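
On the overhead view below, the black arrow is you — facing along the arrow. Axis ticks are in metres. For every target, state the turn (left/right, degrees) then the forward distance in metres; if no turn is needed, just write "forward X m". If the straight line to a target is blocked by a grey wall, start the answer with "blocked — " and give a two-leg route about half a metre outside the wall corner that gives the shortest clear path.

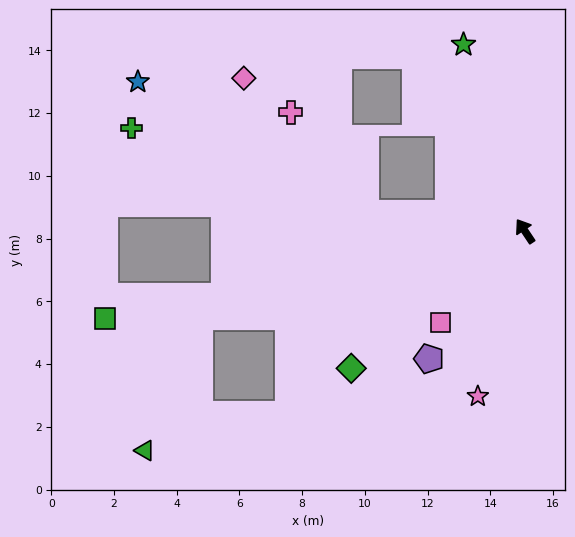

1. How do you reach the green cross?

blocked — turn left 50°, forward 5.1 m, then turn right 14°, forward 8.0 m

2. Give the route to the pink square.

turn left 104°, forward 4.0 m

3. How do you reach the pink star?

turn left 130°, forward 5.5 m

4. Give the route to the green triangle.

blocked — turn left 71°, forward 10.7 m, then turn left 53°, forward 4.6 m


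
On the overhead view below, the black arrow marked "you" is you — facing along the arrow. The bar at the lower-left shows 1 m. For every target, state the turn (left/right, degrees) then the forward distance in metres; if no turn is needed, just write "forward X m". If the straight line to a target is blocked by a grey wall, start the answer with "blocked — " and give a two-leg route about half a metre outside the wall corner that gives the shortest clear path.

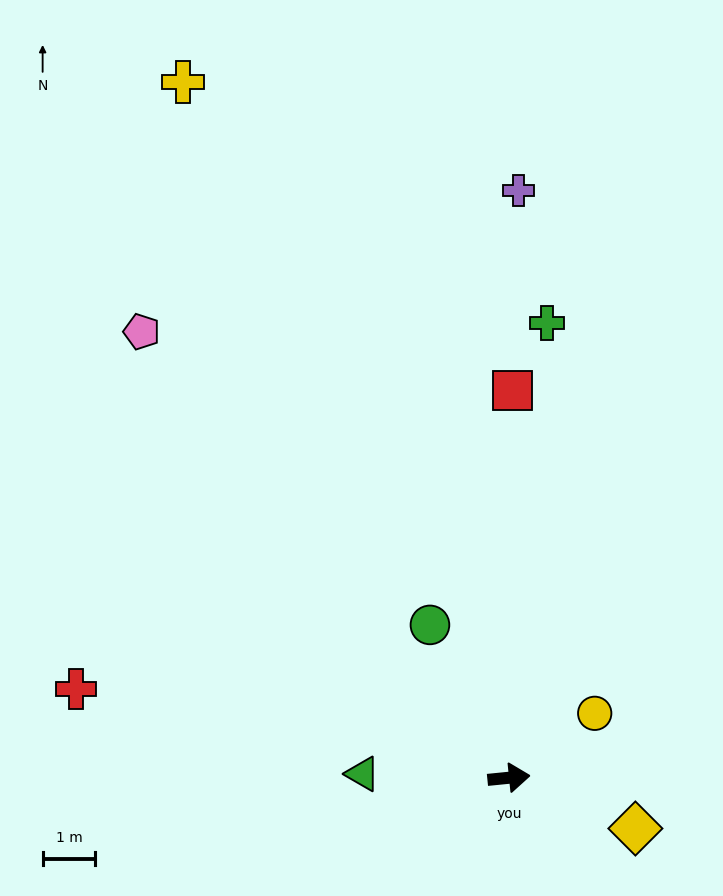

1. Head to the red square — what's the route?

turn left 84°, forward 7.4 m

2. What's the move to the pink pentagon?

turn left 124°, forward 11.0 m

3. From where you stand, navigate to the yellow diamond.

turn right 28°, forward 2.6 m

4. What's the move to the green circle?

turn left 112°, forward 3.3 m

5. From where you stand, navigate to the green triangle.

turn left 173°, forward 2.8 m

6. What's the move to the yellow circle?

turn left 31°, forward 2.0 m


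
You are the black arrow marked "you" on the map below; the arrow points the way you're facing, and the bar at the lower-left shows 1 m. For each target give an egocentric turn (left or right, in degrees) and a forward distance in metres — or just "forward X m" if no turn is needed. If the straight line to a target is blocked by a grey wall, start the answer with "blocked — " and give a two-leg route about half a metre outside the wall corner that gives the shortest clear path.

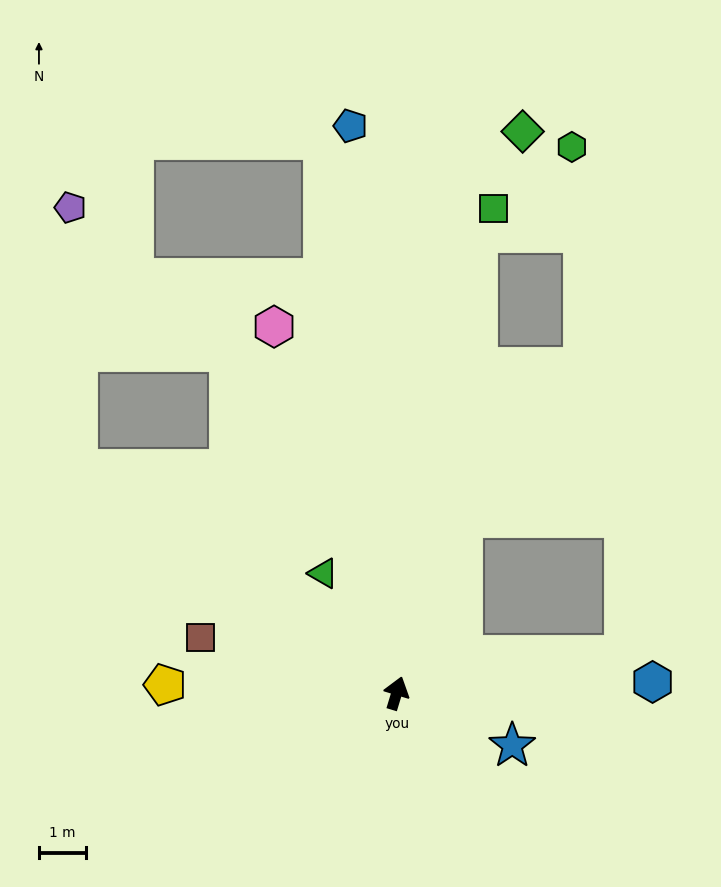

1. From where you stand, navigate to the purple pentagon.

blocked — turn left 72°, forward 8.4 m, then turn right 54°, forward 5.6 m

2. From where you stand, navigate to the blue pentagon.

turn left 21°, forward 12.2 m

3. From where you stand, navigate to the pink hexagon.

turn left 35°, forward 8.3 m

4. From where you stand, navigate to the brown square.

turn left 91°, forward 4.4 m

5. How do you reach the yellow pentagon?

turn left 105°, forward 5.0 m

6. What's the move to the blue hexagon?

turn right 71°, forward 5.5 m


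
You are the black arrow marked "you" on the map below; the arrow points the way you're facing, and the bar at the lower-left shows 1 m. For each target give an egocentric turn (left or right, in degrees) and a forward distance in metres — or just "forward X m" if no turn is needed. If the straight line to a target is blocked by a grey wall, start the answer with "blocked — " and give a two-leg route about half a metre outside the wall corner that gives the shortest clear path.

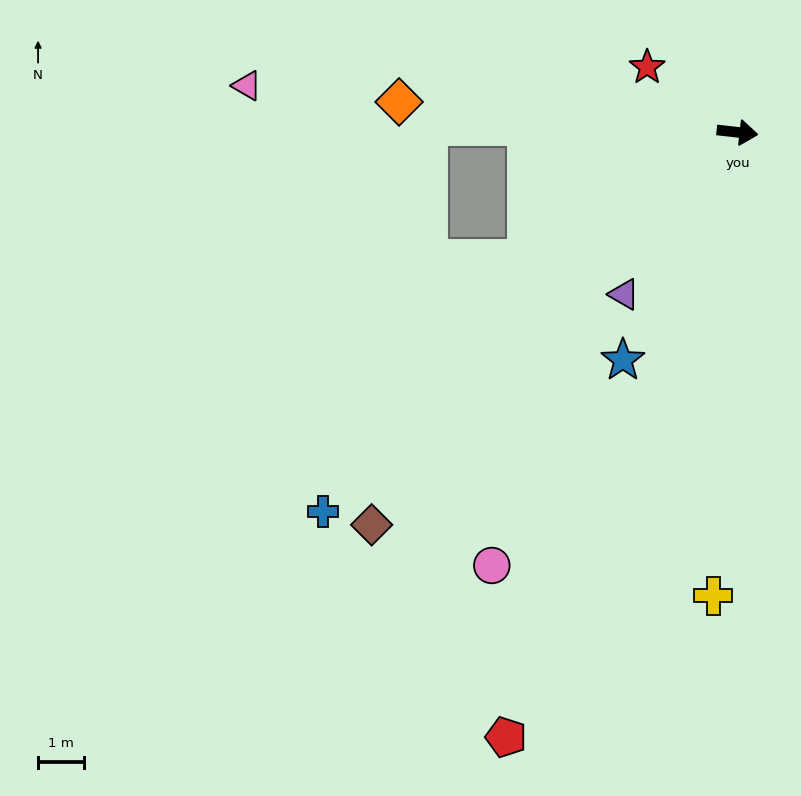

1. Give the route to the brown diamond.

turn right 127°, forward 11.8 m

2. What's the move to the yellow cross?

turn right 87°, forward 10.2 m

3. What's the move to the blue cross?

turn right 131°, forward 12.3 m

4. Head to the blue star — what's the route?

turn right 110°, forward 5.6 m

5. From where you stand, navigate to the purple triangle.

turn right 119°, forward 4.3 m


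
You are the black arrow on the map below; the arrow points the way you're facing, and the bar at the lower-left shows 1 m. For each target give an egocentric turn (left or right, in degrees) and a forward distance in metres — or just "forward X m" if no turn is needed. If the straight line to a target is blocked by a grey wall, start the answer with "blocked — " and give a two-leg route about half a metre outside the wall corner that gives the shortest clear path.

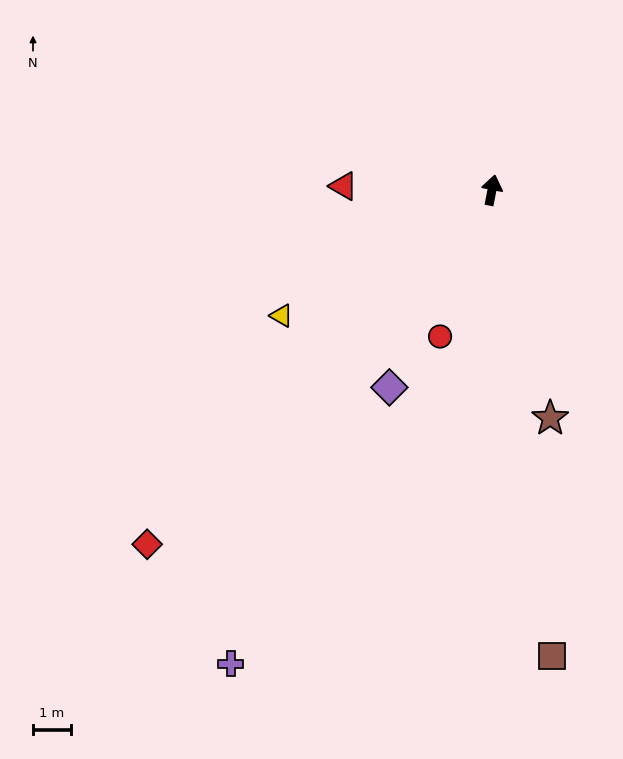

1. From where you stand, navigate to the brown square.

turn right 162°, forward 12.5 m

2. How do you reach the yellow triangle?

turn left 132°, forward 6.5 m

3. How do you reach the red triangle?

turn left 100°, forward 3.9 m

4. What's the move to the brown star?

turn right 155°, forward 6.2 m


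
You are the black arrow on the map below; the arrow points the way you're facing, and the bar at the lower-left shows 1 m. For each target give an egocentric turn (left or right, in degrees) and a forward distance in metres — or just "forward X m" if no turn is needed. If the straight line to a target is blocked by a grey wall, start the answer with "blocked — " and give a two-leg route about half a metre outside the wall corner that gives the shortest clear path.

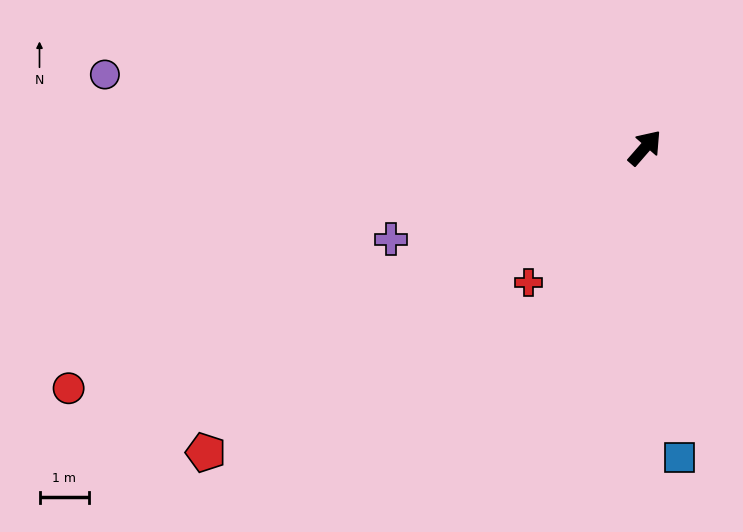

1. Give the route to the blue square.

turn right 133°, forward 6.3 m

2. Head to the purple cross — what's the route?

turn left 151°, forward 5.5 m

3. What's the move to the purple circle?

turn left 123°, forward 11.1 m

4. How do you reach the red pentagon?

turn left 166°, forward 10.9 m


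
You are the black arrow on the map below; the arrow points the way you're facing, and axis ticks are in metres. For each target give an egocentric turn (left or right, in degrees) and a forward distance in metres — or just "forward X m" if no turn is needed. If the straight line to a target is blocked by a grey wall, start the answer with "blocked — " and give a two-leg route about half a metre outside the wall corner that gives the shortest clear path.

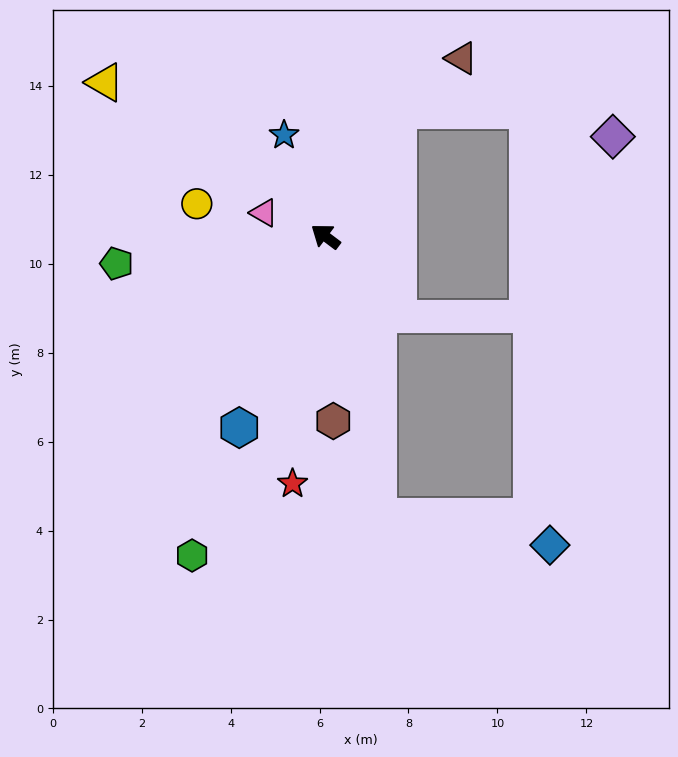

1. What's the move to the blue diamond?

blocked — turn left 138°, forward 6.4 m, then turn left 70°, forward 3.9 m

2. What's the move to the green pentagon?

turn left 44°, forward 4.7 m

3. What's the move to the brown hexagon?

turn left 129°, forward 4.2 m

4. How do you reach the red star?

turn left 119°, forward 5.6 m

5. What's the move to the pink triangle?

turn left 16°, forward 1.5 m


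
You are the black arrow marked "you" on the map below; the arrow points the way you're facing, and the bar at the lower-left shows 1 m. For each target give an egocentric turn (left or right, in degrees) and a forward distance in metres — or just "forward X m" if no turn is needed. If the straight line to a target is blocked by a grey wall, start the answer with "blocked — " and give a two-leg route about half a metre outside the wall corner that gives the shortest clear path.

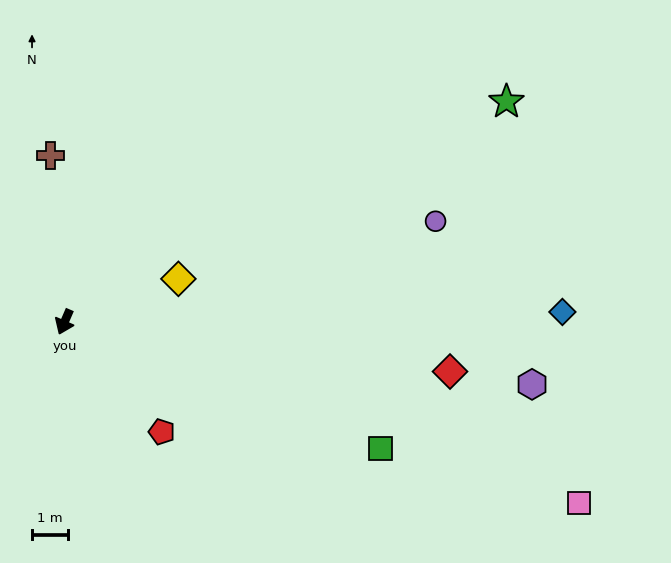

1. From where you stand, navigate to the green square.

turn left 92°, forward 9.5 m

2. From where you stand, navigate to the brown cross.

turn right 152°, forward 4.7 m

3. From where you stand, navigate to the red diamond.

turn left 106°, forward 10.9 m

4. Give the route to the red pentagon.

turn left 65°, forward 4.1 m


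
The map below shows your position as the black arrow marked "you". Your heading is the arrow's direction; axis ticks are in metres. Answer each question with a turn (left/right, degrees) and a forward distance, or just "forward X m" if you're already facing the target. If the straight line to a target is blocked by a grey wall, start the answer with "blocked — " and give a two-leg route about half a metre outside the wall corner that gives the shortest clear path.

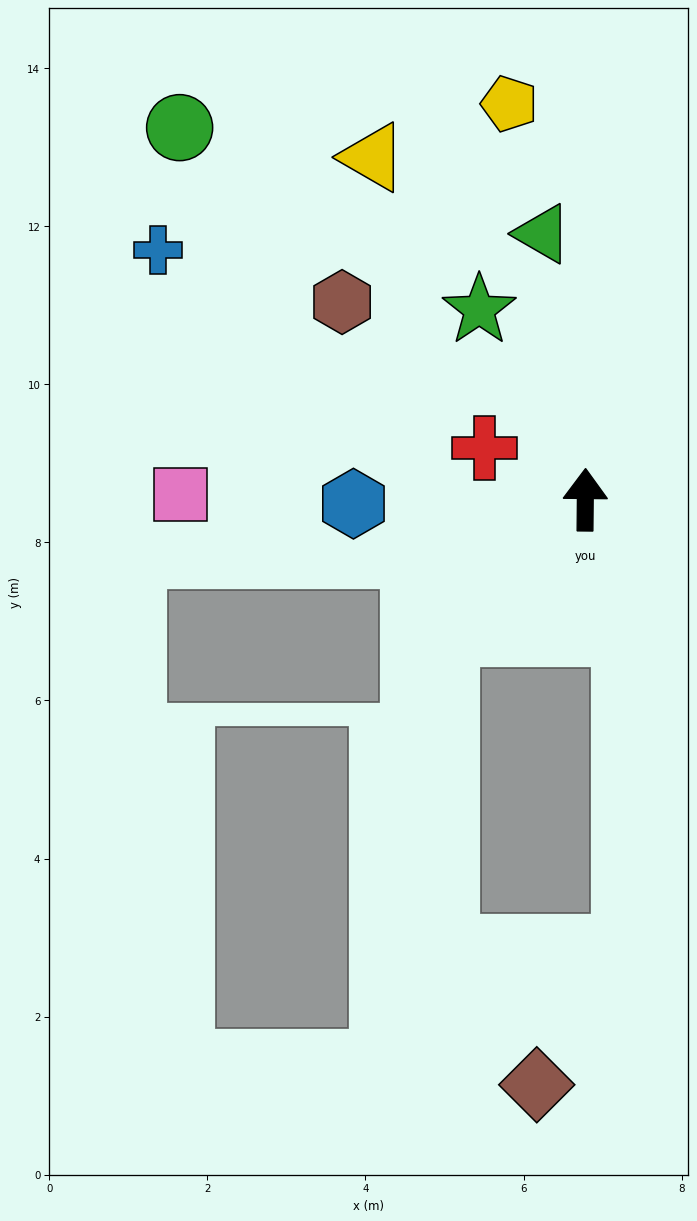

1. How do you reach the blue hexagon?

turn left 91°, forward 2.9 m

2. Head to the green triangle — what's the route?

turn left 10°, forward 3.4 m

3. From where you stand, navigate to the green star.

turn left 30°, forward 2.8 m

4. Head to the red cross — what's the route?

turn left 63°, forward 1.4 m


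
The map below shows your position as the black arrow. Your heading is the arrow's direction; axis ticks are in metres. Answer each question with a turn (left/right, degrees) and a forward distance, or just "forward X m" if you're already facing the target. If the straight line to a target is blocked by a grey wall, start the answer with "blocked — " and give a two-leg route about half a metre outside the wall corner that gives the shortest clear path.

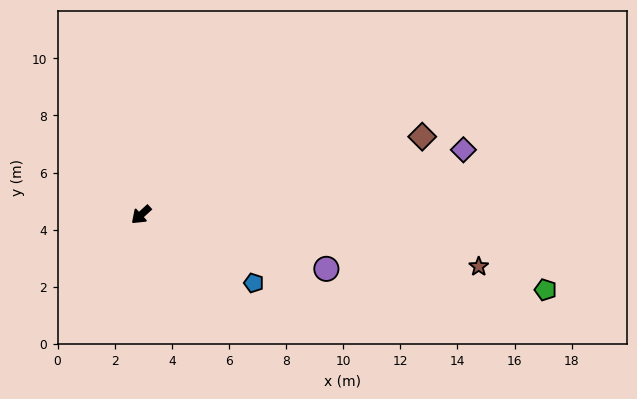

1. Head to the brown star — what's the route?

turn left 129°, forward 12.0 m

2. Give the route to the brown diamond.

turn left 153°, forward 10.2 m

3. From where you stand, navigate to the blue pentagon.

turn left 106°, forward 4.6 m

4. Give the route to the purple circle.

turn left 121°, forward 6.8 m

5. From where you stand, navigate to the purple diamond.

turn left 149°, forward 11.5 m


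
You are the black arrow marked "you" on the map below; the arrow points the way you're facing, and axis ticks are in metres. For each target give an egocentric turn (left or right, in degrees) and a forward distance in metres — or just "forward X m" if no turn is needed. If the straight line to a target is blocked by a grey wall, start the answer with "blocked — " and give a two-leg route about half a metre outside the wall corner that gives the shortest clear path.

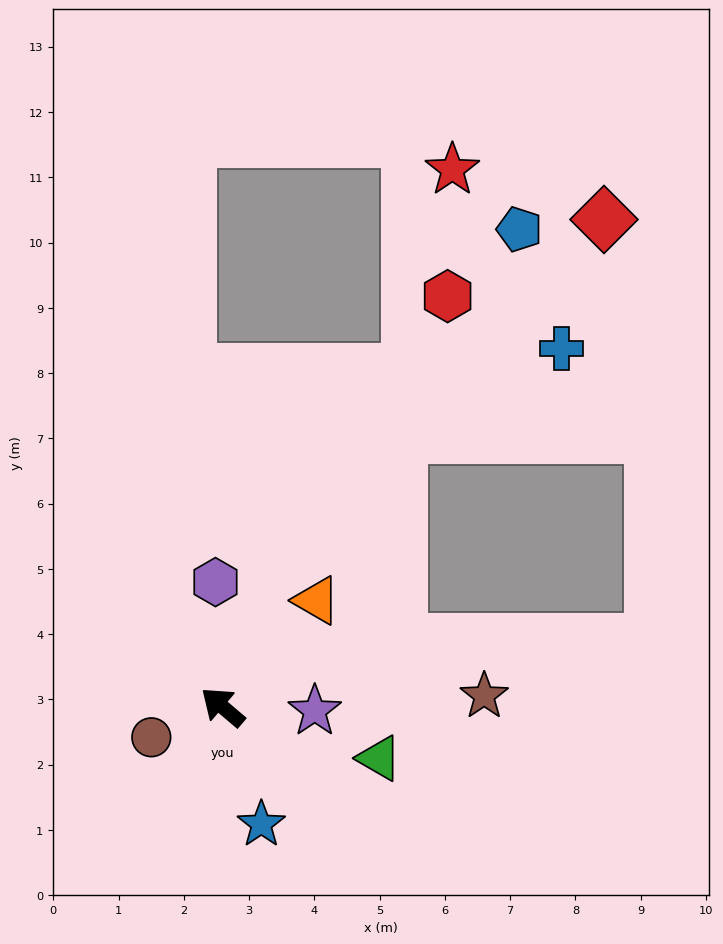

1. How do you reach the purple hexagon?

turn right 46°, forward 1.9 m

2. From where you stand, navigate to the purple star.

turn right 142°, forward 1.4 m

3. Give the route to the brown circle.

turn left 63°, forward 1.2 m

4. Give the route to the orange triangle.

turn right 91°, forward 2.2 m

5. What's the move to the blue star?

turn left 149°, forward 1.9 m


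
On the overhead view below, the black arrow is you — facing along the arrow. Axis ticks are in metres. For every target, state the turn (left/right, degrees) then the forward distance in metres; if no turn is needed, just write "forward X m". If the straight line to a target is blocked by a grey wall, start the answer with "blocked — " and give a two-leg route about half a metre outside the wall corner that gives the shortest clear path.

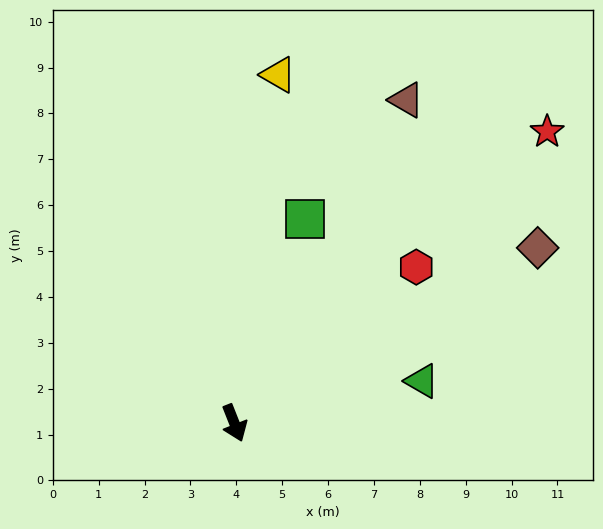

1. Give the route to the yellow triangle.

turn left 151°, forward 7.7 m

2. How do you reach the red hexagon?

turn left 109°, forward 5.2 m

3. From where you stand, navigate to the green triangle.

turn left 81°, forward 4.2 m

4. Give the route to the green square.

turn left 139°, forward 4.7 m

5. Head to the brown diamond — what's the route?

turn left 98°, forward 7.6 m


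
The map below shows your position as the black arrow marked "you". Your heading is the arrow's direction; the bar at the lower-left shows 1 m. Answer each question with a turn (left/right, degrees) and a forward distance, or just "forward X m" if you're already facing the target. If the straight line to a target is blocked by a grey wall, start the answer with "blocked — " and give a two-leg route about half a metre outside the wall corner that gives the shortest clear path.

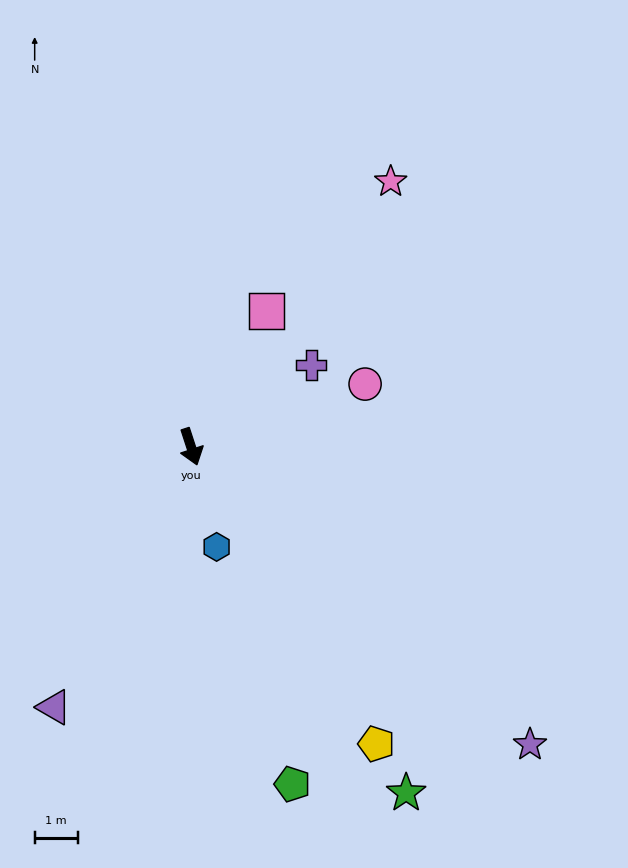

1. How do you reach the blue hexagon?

turn right 4°, forward 2.4 m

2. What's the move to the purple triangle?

turn right 46°, forward 6.9 m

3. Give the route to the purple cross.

turn left 106°, forward 3.4 m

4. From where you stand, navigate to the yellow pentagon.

turn left 14°, forward 8.2 m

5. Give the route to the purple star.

turn left 31°, forward 10.5 m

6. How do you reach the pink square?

turn left 133°, forward 3.6 m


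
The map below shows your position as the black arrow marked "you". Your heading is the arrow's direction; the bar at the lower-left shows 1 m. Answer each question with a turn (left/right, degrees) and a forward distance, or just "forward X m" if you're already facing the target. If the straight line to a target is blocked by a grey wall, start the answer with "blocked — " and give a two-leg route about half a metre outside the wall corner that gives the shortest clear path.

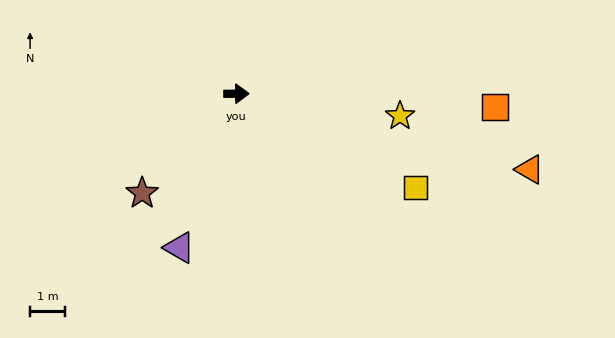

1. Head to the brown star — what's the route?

turn right 134°, forward 3.9 m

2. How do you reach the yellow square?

turn right 28°, forward 5.7 m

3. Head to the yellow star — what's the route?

turn right 8°, forward 4.7 m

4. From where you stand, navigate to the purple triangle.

turn right 111°, forward 4.7 m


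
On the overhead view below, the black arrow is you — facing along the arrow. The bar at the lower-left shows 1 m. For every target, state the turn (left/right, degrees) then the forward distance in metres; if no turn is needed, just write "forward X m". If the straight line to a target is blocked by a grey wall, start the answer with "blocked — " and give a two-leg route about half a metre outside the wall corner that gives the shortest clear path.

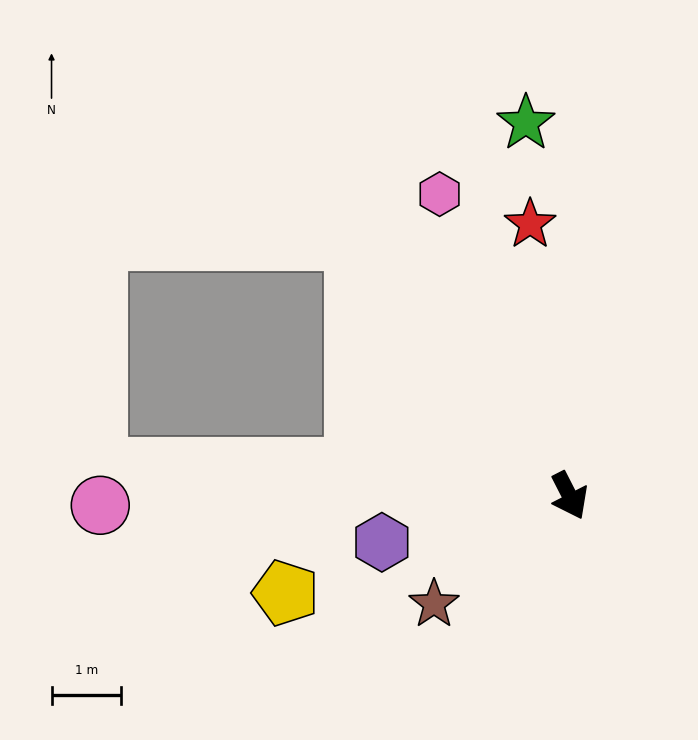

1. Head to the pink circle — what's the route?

turn right 116°, forward 6.7 m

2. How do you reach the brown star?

turn right 78°, forward 2.5 m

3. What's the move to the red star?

turn left 161°, forward 3.9 m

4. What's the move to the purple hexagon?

turn right 103°, forward 2.8 m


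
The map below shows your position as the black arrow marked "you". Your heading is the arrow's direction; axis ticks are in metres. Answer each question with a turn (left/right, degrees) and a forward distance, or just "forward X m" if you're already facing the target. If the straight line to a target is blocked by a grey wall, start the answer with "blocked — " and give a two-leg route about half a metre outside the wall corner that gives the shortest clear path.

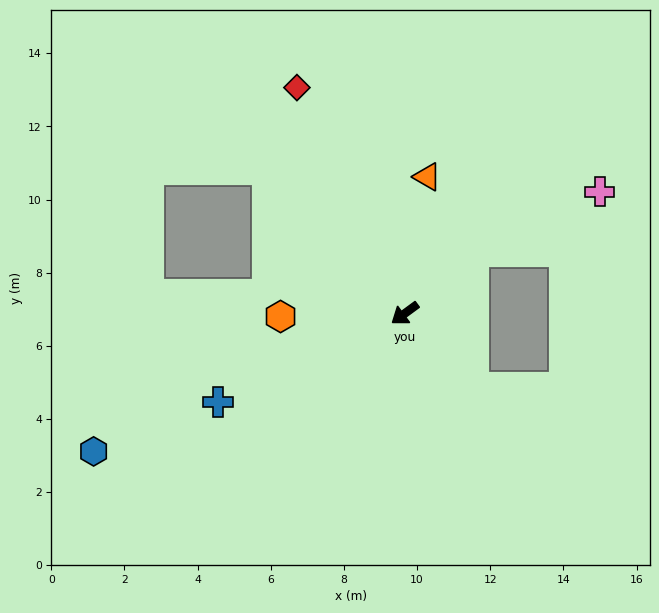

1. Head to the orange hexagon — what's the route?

turn right 35°, forward 3.4 m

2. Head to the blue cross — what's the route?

turn right 11°, forward 5.7 m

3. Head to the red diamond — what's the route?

turn right 101°, forward 6.8 m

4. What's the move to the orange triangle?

turn right 136°, forward 3.8 m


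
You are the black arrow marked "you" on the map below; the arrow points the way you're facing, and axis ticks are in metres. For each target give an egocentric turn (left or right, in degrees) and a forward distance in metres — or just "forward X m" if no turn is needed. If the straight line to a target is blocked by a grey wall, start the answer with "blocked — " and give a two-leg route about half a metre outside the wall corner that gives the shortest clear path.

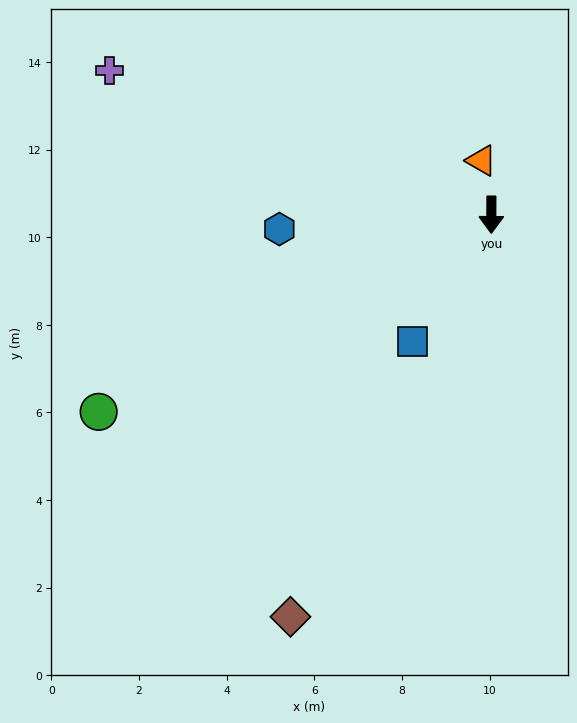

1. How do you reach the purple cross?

turn right 110°, forward 9.3 m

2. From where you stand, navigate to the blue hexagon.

turn right 86°, forward 4.8 m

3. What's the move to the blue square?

turn right 32°, forward 3.4 m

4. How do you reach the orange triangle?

turn right 169°, forward 1.3 m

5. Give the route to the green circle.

turn right 63°, forward 10.0 m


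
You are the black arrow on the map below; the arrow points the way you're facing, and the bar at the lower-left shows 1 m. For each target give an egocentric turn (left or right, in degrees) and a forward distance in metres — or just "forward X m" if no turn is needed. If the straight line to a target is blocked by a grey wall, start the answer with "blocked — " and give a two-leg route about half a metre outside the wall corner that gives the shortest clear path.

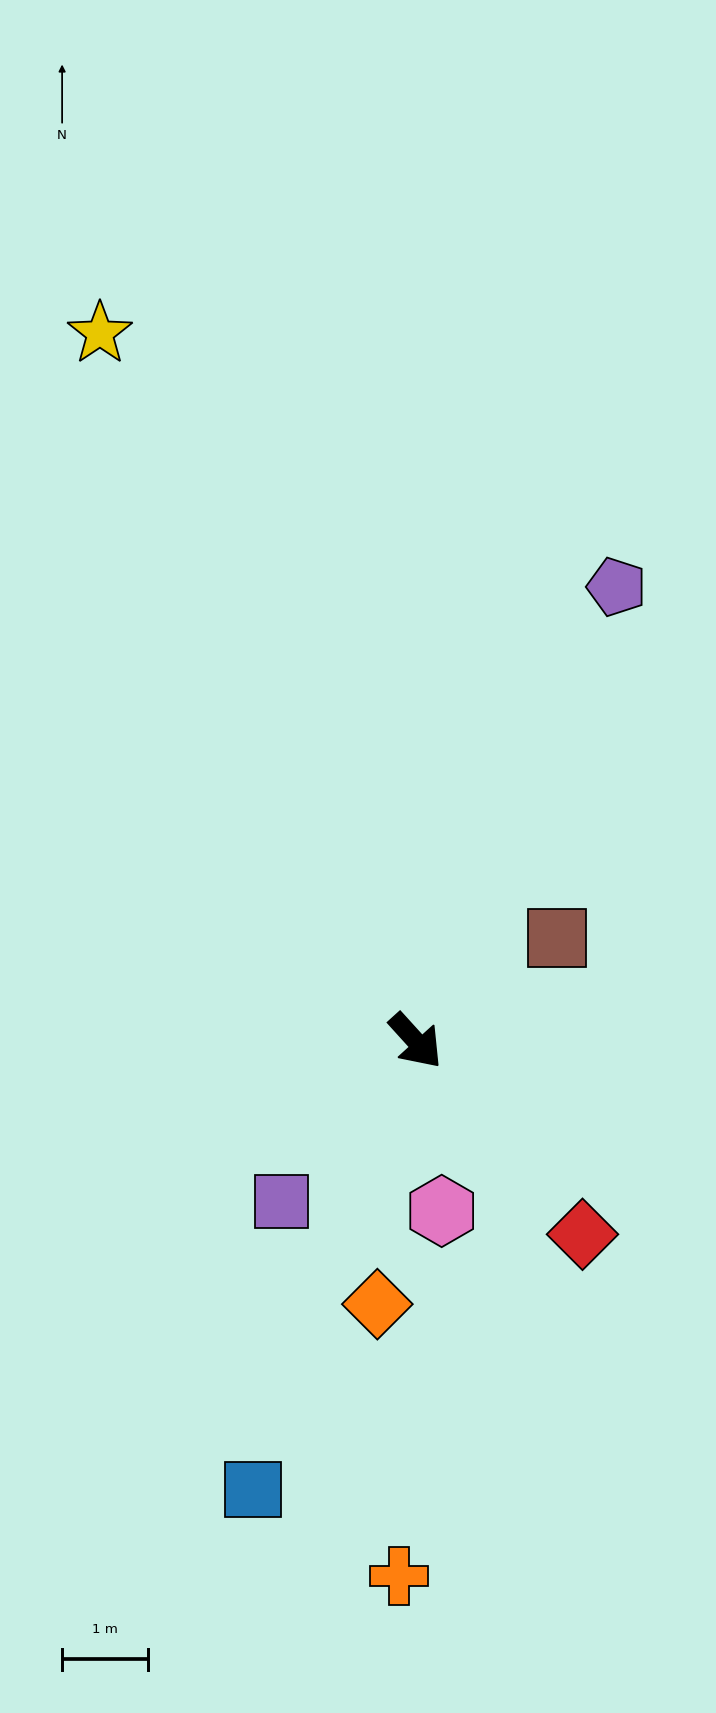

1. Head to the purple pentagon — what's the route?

turn left 114°, forward 5.8 m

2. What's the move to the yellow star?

turn left 162°, forward 9.0 m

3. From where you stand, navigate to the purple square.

turn right 82°, forward 2.4 m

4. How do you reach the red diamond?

forward 3.0 m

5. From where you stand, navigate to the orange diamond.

turn right 50°, forward 3.1 m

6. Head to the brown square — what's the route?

turn left 84°, forward 2.0 m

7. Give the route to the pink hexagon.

turn right 34°, forward 2.0 m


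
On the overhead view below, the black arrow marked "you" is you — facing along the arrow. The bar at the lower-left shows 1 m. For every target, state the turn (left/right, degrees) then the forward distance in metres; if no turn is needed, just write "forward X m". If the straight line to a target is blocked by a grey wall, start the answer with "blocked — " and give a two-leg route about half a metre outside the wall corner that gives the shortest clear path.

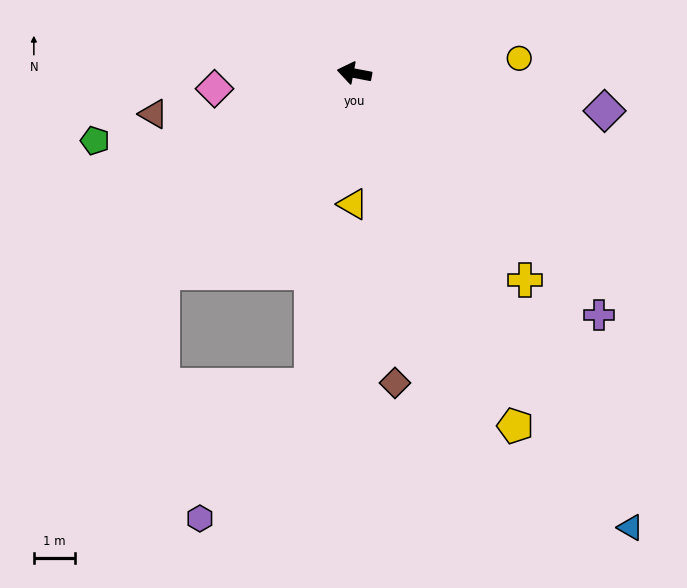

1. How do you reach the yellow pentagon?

turn left 125°, forward 9.5 m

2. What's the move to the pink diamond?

turn left 17°, forward 3.4 m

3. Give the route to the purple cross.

turn left 146°, forward 8.4 m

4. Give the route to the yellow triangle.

turn left 100°, forward 3.2 m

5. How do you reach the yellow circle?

turn right 164°, forward 4.0 m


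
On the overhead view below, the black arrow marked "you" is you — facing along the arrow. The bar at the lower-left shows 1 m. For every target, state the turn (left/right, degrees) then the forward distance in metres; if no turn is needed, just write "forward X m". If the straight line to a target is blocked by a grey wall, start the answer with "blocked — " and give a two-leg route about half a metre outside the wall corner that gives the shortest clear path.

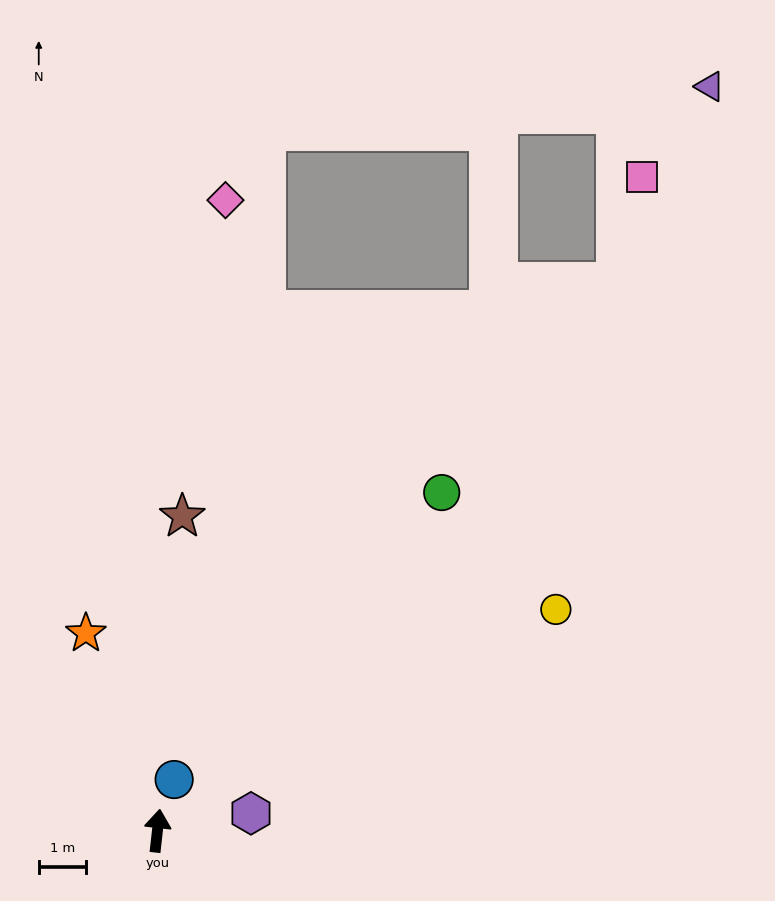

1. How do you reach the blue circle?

turn right 12°, forward 1.1 m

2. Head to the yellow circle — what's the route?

turn right 55°, forward 9.7 m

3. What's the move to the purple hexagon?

turn right 73°, forward 2.0 m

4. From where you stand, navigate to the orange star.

turn left 26°, forward 4.5 m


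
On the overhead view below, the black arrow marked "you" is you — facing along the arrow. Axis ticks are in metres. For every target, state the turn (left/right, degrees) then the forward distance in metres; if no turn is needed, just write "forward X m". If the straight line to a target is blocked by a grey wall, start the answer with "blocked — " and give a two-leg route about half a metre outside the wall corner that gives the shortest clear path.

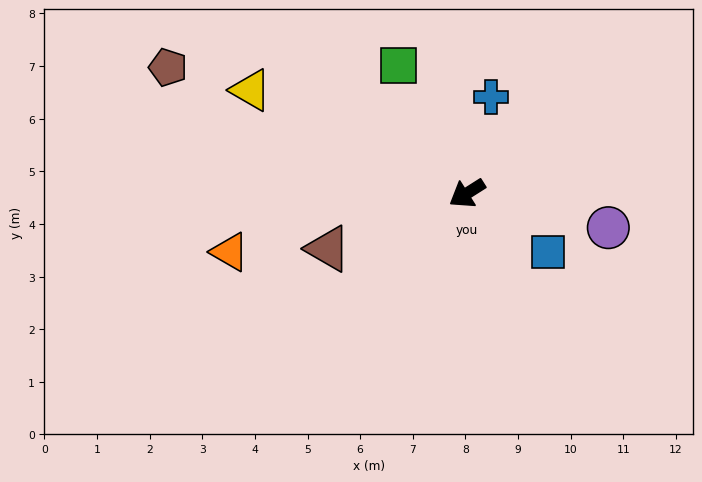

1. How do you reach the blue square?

turn left 112°, forward 1.9 m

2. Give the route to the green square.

turn right 94°, forward 2.8 m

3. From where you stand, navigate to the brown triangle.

turn right 11°, forward 2.8 m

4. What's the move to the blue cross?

turn right 137°, forward 1.9 m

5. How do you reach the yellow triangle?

turn right 58°, forward 4.6 m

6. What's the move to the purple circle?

turn left 134°, forward 2.8 m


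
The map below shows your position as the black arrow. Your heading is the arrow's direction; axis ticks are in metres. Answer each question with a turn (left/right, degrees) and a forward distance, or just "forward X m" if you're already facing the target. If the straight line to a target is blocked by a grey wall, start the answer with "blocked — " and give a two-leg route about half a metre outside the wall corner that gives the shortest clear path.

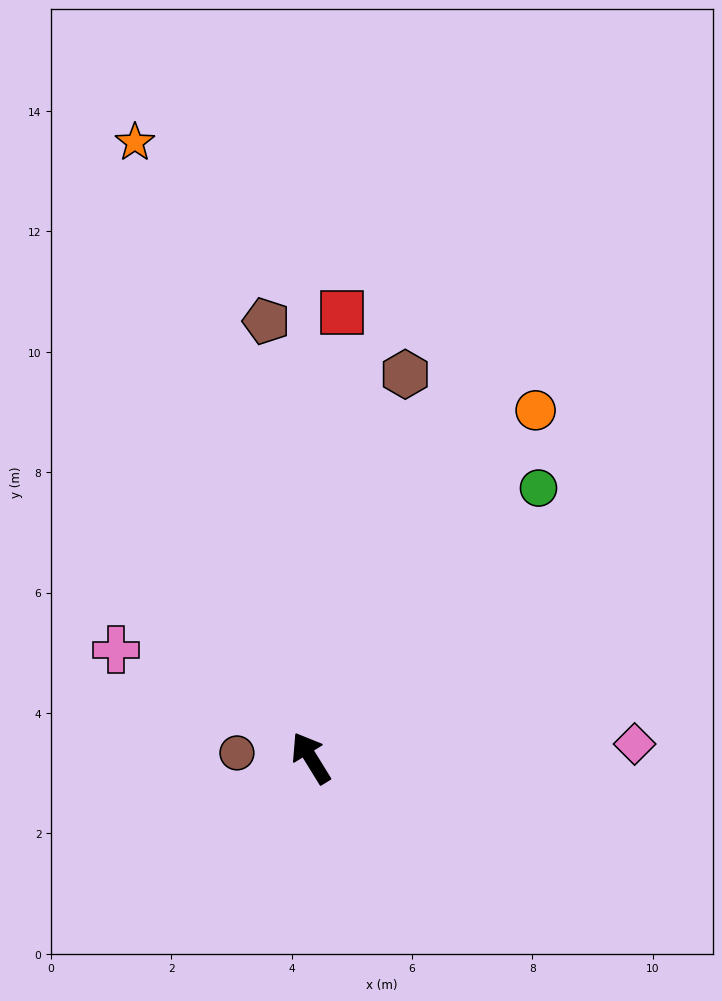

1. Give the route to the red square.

turn right 36°, forward 7.4 m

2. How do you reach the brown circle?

turn left 54°, forward 1.2 m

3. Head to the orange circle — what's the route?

turn right 65°, forward 6.9 m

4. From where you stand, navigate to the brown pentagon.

turn right 26°, forward 7.3 m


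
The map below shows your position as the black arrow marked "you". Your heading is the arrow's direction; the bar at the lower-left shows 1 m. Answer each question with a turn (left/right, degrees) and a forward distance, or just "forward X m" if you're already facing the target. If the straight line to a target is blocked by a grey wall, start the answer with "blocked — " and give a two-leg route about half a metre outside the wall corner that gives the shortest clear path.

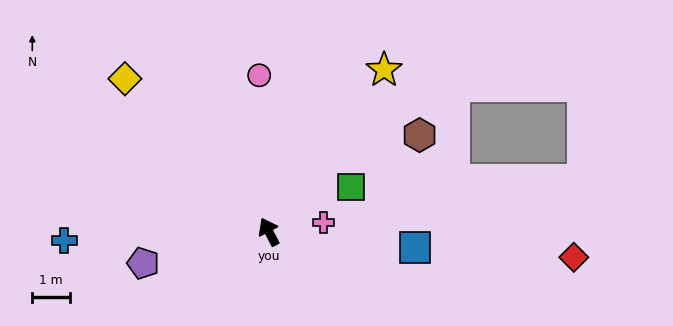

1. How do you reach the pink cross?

turn right 108°, forward 1.5 m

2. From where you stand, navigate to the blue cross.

turn left 65°, forward 5.5 m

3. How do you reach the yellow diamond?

turn left 16°, forward 5.6 m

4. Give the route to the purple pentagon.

turn left 77°, forward 3.5 m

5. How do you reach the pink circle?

turn right 24°, forward 4.2 m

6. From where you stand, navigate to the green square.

turn right 89°, forward 2.5 m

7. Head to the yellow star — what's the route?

turn right 63°, forward 5.3 m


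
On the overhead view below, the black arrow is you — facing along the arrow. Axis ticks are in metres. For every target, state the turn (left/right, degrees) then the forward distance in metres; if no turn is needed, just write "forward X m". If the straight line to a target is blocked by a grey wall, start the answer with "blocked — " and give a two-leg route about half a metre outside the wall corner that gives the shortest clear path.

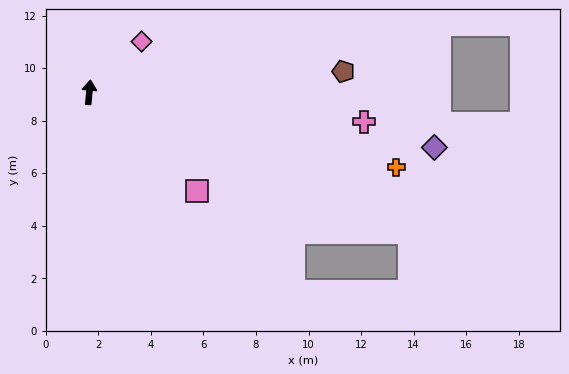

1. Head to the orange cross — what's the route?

turn right 99°, forward 12.0 m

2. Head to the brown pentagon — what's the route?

turn right 80°, forward 9.7 m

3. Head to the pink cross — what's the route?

turn right 91°, forward 10.5 m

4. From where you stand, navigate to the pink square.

turn right 127°, forward 5.6 m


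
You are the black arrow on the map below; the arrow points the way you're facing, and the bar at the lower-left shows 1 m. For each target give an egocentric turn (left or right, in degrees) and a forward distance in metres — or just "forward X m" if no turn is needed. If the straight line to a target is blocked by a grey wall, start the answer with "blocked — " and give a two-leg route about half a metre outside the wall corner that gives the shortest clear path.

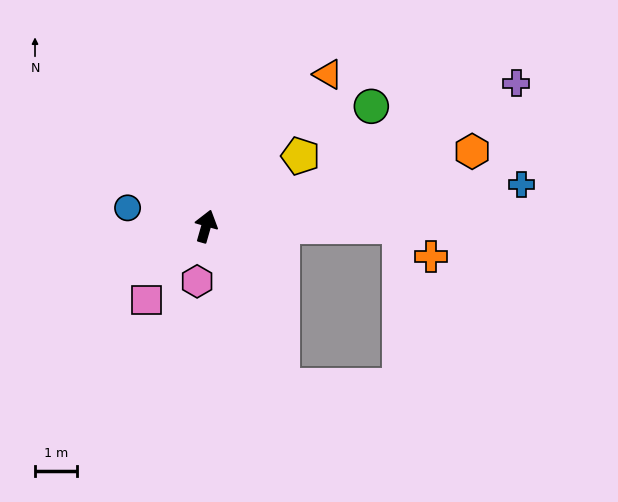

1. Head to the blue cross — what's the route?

turn right 67°, forward 7.7 m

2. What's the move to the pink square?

turn left 157°, forward 2.3 m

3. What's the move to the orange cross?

blocked — turn right 74°, forward 4.7 m, then turn right 44°, forward 1.1 m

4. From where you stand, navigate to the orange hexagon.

turn right 58°, forward 6.6 m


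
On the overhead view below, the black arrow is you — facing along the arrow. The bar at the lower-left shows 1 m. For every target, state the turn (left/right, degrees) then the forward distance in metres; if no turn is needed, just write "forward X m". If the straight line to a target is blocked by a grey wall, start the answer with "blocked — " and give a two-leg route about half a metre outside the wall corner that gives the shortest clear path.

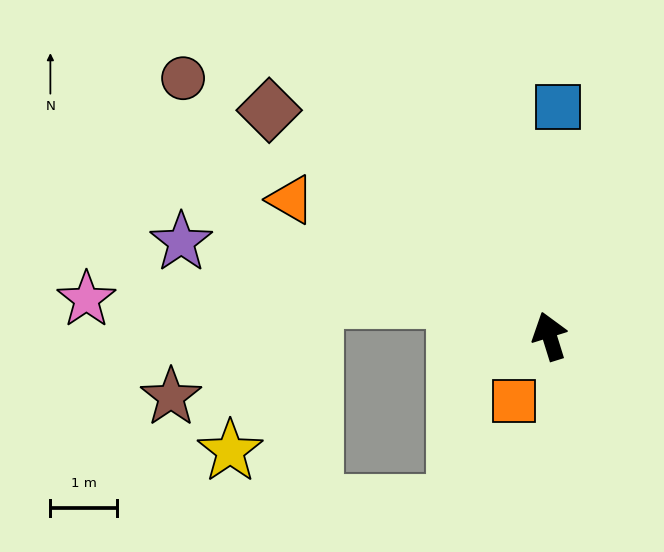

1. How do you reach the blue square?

turn right 19°, forward 3.5 m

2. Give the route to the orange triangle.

turn left 45°, forward 4.4 m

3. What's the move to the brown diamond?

turn left 34°, forward 5.4 m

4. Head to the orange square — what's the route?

turn left 134°, forward 1.1 m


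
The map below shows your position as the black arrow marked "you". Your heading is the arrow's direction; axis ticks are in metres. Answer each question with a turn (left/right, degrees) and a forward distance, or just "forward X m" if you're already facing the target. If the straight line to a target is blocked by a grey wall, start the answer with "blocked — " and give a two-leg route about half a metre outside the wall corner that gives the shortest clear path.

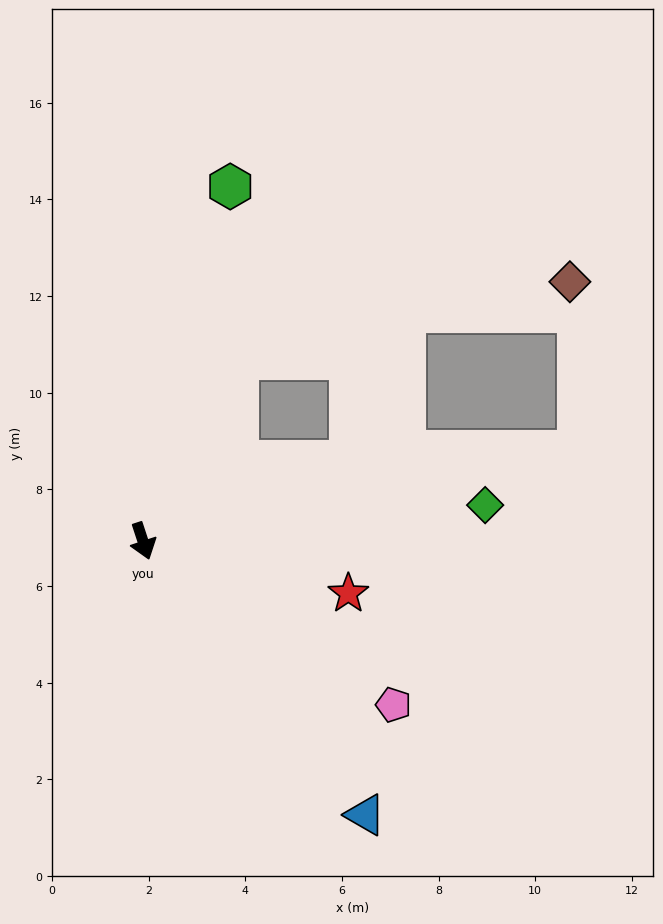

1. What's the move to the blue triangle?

turn left 21°, forward 7.3 m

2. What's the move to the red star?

turn left 58°, forward 4.4 m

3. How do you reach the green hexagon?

turn left 148°, forward 7.6 m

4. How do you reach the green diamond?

turn left 78°, forward 7.1 m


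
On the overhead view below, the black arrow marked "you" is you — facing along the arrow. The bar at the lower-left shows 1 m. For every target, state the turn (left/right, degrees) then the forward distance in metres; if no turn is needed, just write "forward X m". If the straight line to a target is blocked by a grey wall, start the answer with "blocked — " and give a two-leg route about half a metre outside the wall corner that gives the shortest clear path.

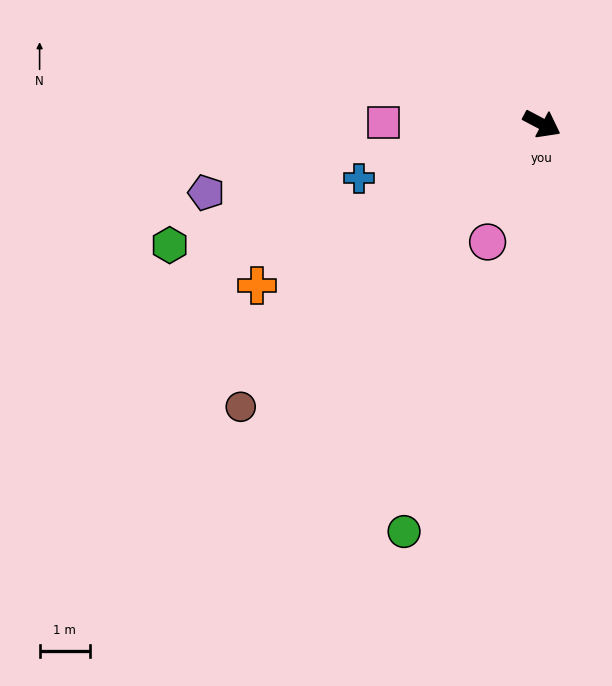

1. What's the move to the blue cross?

turn right 136°, forward 3.8 m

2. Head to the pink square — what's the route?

turn right 153°, forward 3.1 m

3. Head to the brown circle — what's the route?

turn right 109°, forward 8.2 m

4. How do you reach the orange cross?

turn right 123°, forward 6.5 m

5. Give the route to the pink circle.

turn right 87°, forward 2.6 m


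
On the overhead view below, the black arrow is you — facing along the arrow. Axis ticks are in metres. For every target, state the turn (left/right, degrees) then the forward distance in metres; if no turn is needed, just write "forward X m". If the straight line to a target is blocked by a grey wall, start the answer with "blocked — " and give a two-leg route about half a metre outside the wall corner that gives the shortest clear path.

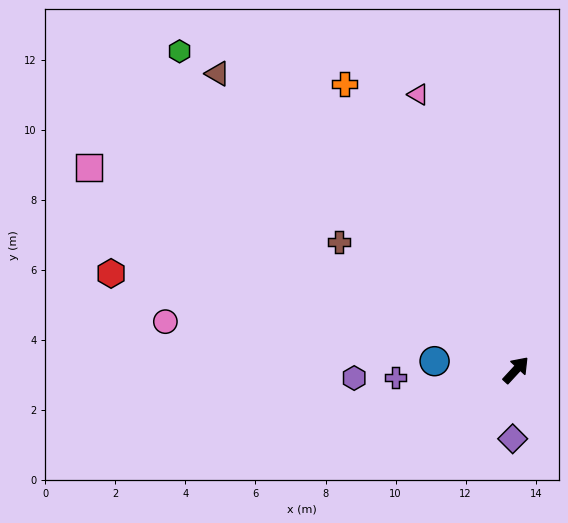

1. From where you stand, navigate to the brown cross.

turn left 97°, forward 6.2 m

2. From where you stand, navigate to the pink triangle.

turn left 62°, forward 8.3 m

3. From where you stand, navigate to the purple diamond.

turn right 140°, forward 2.0 m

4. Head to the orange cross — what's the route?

turn left 74°, forward 9.5 m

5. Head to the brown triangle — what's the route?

turn left 88°, forward 12.0 m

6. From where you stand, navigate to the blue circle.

turn left 127°, forward 2.3 m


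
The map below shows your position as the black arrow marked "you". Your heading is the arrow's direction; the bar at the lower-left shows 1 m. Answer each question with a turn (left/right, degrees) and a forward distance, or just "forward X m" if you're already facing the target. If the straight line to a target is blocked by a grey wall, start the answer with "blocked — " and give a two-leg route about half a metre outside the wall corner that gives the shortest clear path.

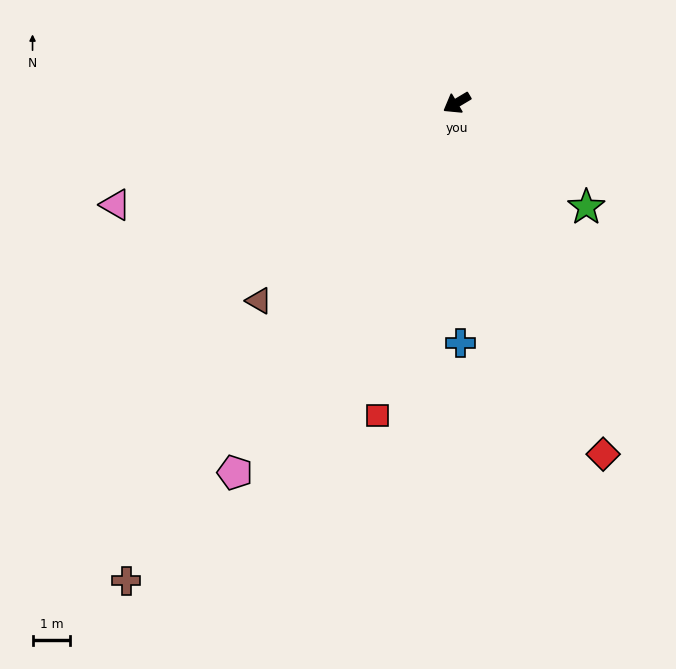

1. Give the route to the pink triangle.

turn right 14°, forward 9.4 m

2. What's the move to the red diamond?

turn left 82°, forward 10.1 m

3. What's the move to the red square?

turn left 45°, forward 8.5 m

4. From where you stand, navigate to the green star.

turn left 110°, forward 4.4 m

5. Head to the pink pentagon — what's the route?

turn left 28°, forward 11.4 m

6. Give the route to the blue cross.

turn left 60°, forward 6.3 m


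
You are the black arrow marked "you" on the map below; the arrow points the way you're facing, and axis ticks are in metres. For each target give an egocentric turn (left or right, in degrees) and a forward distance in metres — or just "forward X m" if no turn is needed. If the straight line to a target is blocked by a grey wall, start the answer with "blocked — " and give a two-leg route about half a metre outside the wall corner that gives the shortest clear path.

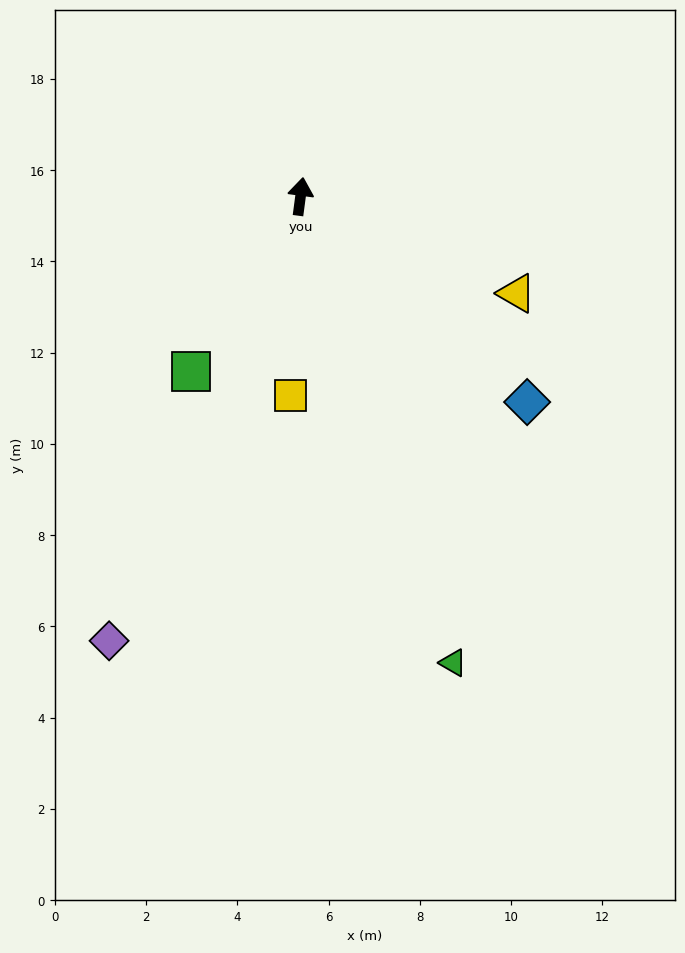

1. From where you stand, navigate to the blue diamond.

turn right 125°, forward 6.7 m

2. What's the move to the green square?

turn left 155°, forward 4.5 m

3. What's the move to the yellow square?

turn right 175°, forward 4.4 m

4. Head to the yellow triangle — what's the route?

turn right 107°, forward 5.2 m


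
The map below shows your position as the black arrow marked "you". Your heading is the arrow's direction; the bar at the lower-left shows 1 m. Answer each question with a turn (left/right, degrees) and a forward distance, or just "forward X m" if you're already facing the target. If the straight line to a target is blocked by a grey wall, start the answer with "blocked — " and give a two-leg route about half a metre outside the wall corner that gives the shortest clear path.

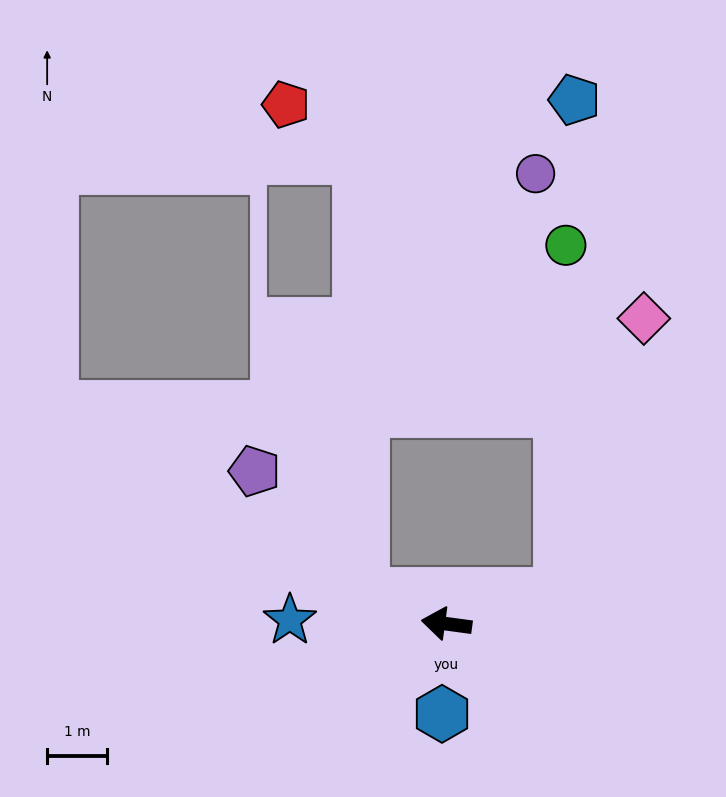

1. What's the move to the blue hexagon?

turn left 95°, forward 1.5 m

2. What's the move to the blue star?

turn left 6°, forward 2.6 m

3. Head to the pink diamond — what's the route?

blocked — turn right 157°, forward 1.9 m, then turn left 57°, forward 4.8 m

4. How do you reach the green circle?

blocked — turn right 157°, forward 1.9 m, then turn left 74°, forward 5.8 m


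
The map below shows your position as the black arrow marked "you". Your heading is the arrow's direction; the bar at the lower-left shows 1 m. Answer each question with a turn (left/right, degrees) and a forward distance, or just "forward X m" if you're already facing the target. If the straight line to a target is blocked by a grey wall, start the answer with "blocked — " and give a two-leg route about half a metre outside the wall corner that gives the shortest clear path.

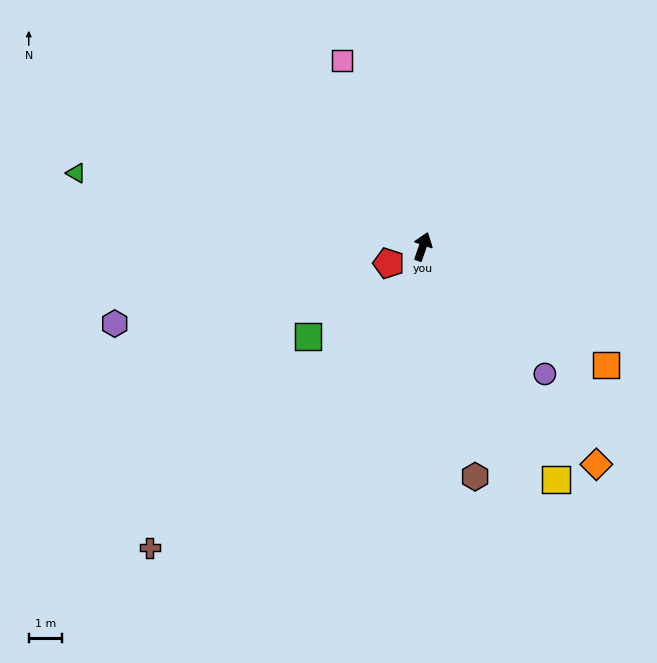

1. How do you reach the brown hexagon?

turn right 148°, forward 7.1 m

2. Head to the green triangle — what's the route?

turn left 97°, forward 10.7 m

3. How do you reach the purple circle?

turn right 117°, forward 5.3 m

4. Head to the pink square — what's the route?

turn left 43°, forward 6.1 m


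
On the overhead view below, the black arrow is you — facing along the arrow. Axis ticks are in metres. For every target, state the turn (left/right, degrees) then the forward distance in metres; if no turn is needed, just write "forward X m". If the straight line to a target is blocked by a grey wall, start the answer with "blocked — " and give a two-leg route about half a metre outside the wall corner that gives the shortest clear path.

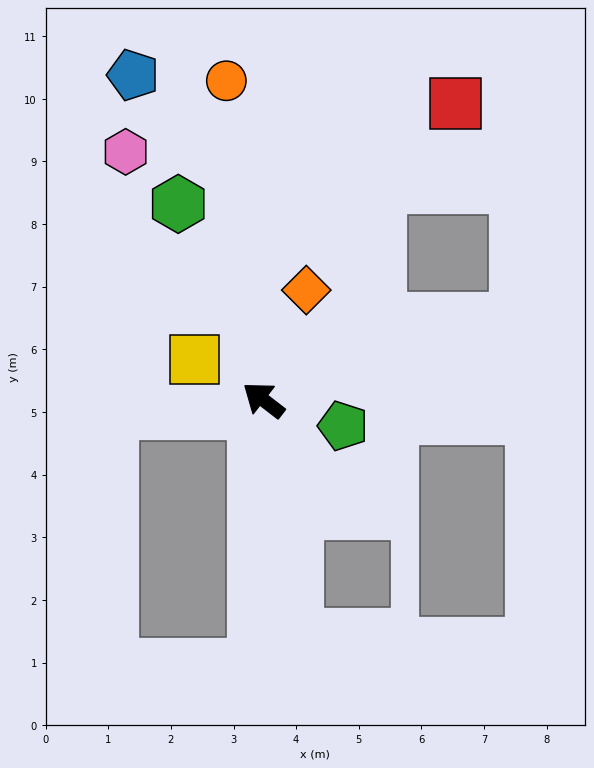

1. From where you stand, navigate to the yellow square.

turn left 7°, forward 1.3 m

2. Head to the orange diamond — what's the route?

turn right 74°, forward 1.9 m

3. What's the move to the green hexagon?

turn right 29°, forward 3.4 m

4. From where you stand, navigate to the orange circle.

turn right 46°, forward 5.1 m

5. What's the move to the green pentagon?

turn right 160°, forward 1.3 m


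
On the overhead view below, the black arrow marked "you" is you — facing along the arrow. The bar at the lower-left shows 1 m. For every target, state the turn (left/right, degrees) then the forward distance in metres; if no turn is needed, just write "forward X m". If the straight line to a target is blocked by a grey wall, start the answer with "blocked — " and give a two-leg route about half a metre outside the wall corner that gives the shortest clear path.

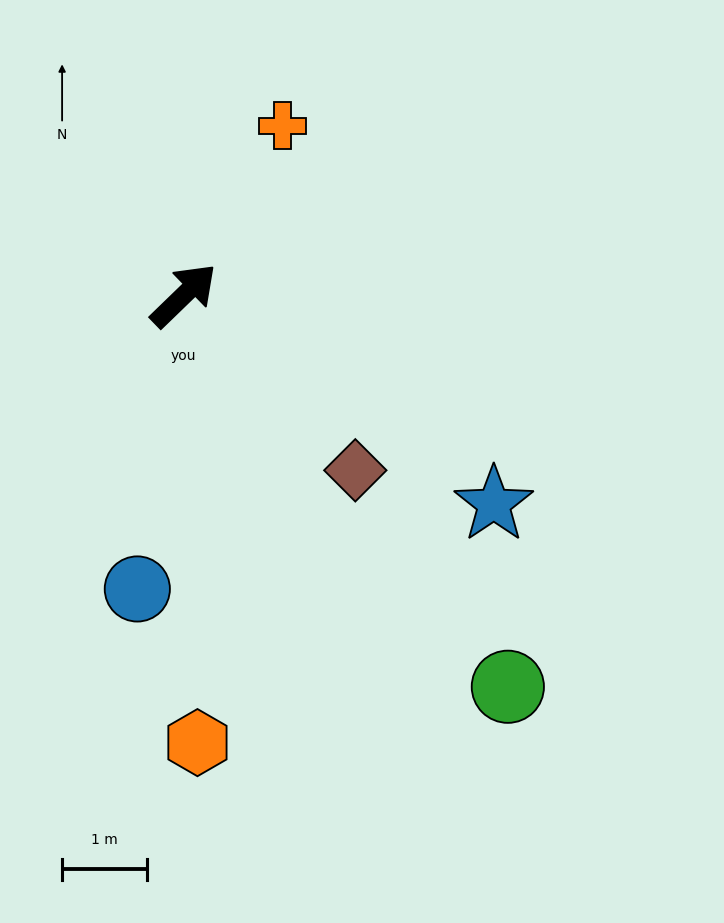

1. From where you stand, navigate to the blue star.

turn right 78°, forward 4.4 m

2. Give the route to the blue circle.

turn right 143°, forward 3.5 m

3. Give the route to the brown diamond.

turn right 90°, forward 2.9 m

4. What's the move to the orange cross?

turn left 16°, forward 2.3 m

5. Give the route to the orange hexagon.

turn right 132°, forward 5.3 m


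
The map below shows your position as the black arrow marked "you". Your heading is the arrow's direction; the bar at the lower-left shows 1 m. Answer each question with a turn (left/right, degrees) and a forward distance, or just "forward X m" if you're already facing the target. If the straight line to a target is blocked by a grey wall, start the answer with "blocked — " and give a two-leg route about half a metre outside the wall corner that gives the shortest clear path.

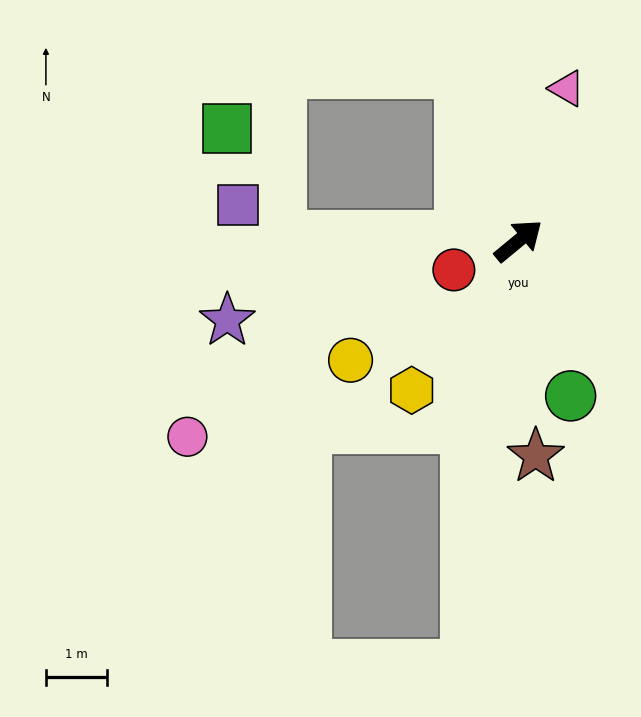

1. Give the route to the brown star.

turn right 125°, forward 3.5 m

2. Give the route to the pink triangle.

turn left 33°, forward 2.6 m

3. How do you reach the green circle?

turn right 111°, forward 2.7 m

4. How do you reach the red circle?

turn left 165°, forward 1.2 m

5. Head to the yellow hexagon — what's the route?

turn right 165°, forward 3.0 m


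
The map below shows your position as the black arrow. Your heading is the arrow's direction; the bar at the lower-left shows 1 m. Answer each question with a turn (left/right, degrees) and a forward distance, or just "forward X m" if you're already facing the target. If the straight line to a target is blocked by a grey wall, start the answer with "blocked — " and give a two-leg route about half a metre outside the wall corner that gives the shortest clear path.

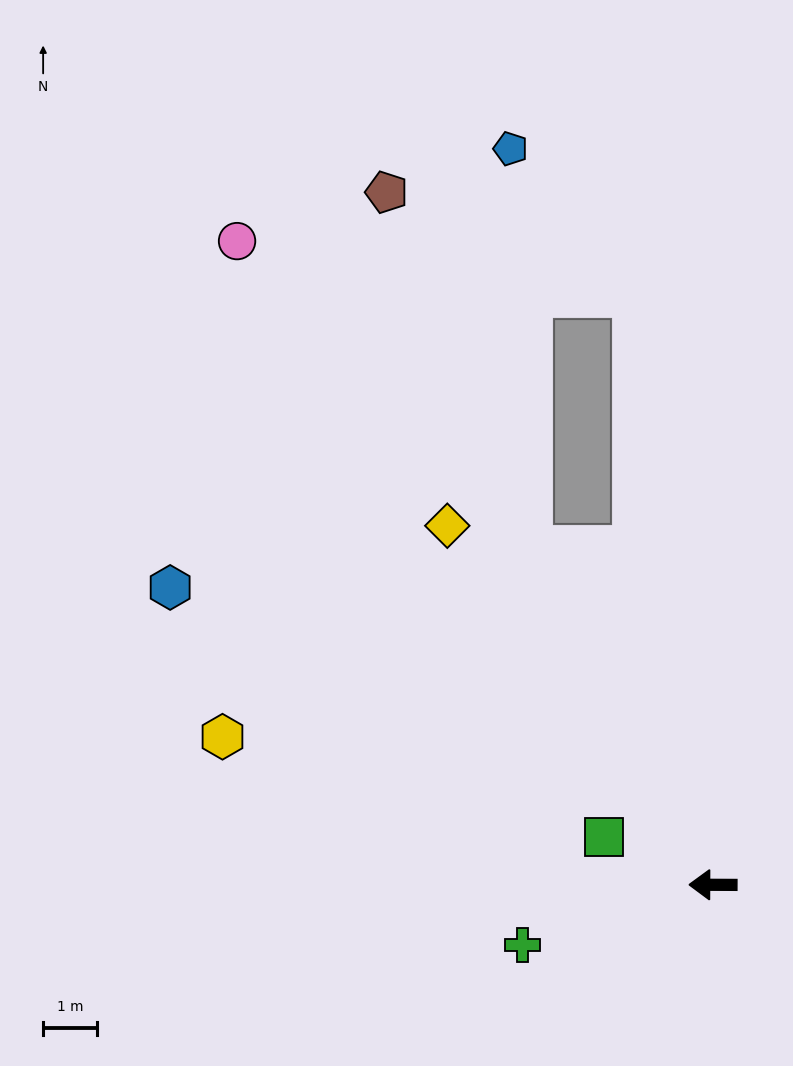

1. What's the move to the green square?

turn right 24°, forward 2.2 m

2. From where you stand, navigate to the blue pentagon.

blocked — turn right 61°, forward 7.2 m, then turn right 26°, forward 7.5 m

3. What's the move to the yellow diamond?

turn right 53°, forward 8.3 m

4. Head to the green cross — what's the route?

turn left 18°, forward 3.7 m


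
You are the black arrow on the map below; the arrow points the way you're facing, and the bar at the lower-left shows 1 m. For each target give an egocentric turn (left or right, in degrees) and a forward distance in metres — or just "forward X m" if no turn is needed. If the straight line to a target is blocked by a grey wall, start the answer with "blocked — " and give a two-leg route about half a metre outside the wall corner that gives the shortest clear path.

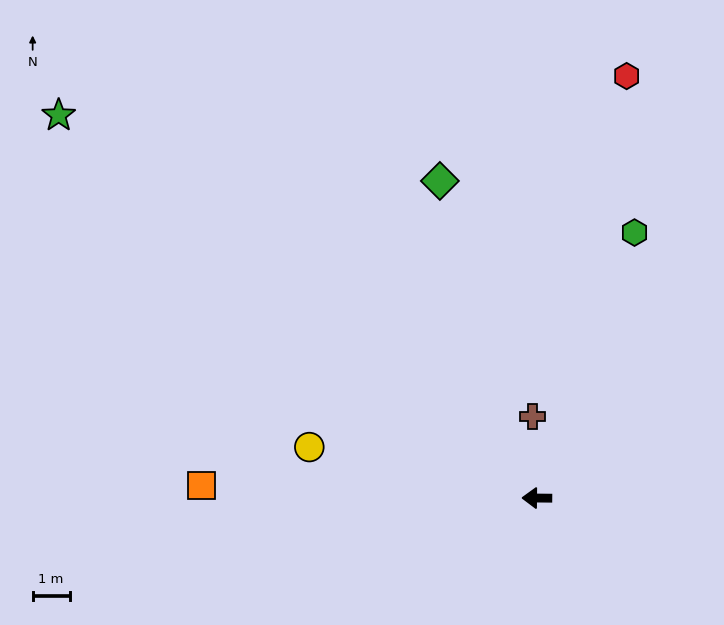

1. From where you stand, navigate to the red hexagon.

turn right 101°, forward 11.7 m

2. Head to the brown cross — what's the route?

turn right 86°, forward 2.2 m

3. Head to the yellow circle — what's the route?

turn right 12°, forward 6.3 m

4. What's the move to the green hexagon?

turn right 110°, forward 7.7 m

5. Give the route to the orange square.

forward 9.1 m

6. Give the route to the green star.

turn right 38°, forward 16.6 m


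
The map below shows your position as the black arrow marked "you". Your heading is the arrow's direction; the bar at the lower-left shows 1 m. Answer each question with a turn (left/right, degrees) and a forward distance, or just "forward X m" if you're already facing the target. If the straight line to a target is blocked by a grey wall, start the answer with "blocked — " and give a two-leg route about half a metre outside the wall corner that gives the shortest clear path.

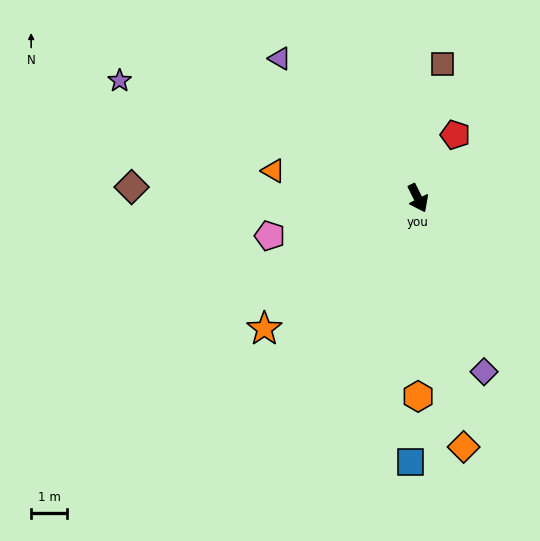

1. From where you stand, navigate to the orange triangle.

turn right 127°, forward 4.1 m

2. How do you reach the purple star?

turn right 138°, forward 8.9 m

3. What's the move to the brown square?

turn left 143°, forward 3.8 m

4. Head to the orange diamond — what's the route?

turn right 16°, forward 7.0 m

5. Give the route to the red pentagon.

turn left 123°, forward 2.0 m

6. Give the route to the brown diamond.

turn right 119°, forward 7.9 m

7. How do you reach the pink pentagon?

turn right 102°, forward 4.2 m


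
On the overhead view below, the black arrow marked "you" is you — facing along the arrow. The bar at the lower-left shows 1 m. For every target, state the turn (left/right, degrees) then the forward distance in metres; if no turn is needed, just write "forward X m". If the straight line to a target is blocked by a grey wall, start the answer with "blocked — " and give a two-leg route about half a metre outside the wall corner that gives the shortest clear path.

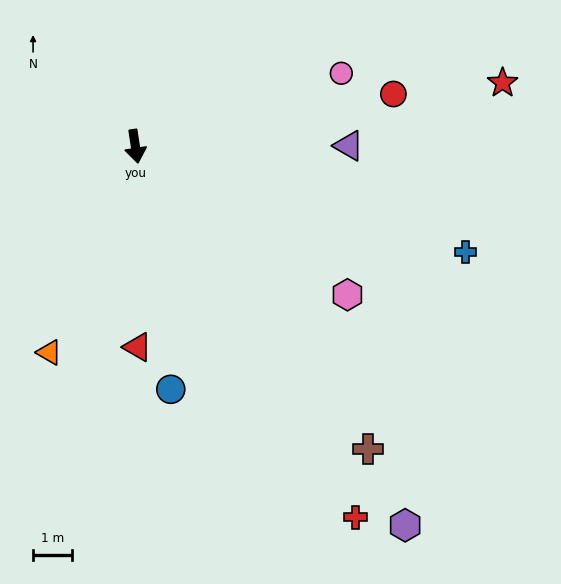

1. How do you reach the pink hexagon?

turn left 46°, forward 6.6 m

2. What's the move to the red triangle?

turn right 8°, forward 5.1 m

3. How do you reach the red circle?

turn left 93°, forward 6.7 m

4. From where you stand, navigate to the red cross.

turn left 22°, forward 11.0 m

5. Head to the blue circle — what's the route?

forward 6.3 m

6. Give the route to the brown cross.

turn left 29°, forward 9.8 m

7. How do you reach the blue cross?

turn left 64°, forward 8.9 m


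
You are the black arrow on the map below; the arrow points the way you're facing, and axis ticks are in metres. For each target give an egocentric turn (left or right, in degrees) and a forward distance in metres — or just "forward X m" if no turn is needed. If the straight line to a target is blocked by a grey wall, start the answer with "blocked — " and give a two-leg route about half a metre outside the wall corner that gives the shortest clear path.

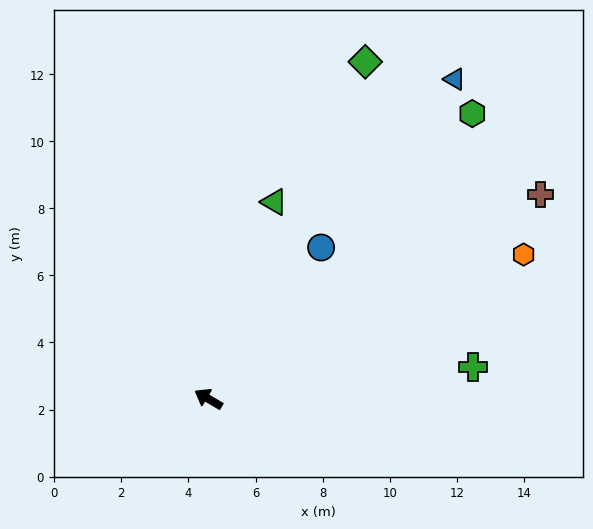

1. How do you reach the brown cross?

turn right 118°, forward 11.6 m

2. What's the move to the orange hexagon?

turn right 125°, forward 10.3 m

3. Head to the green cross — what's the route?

turn right 143°, forward 7.9 m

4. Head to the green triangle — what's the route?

turn right 78°, forward 6.2 m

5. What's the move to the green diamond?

turn right 84°, forward 11.1 m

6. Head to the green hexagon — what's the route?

turn right 102°, forward 11.6 m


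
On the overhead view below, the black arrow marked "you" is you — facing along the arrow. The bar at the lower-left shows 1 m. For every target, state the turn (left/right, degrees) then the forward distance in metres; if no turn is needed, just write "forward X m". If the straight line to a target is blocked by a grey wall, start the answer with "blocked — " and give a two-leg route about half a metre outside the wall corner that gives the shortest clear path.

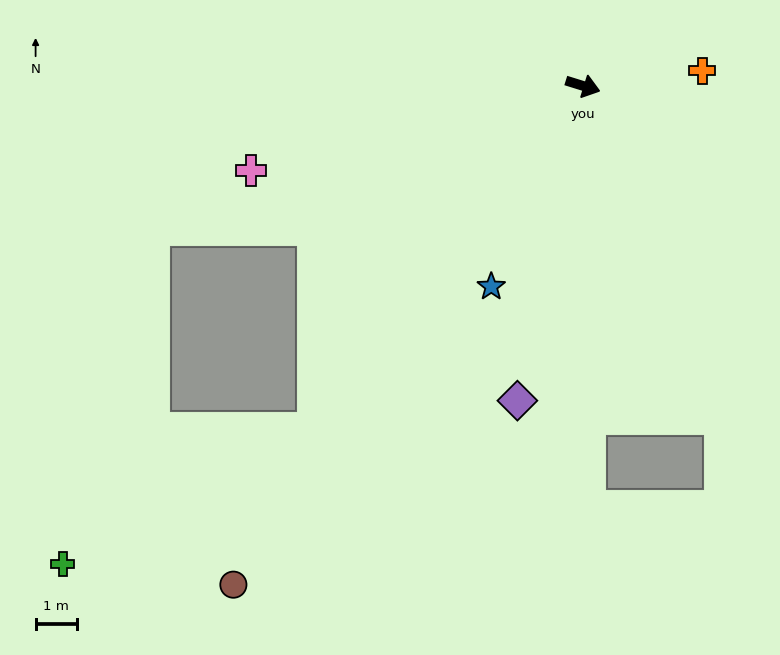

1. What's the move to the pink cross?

turn right 148°, forward 8.3 m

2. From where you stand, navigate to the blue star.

turn right 97°, forward 5.3 m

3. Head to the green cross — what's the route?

blocked — turn right 111°, forward 10.5 m, then turn right 24°, forward 6.9 m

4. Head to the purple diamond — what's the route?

turn right 84°, forward 7.8 m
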